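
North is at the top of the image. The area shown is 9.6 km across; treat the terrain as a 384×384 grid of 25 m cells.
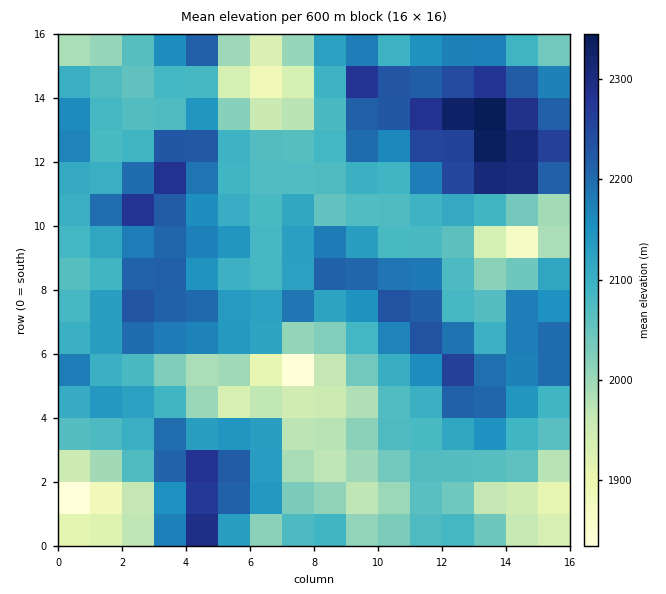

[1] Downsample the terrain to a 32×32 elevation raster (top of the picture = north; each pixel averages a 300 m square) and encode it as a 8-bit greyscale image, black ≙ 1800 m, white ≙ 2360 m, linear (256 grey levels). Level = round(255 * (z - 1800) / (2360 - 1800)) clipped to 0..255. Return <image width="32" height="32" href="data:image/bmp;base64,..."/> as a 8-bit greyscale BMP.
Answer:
<image width="32" height="32" href="data:image/bmp;base64,Qk02CAAAAAAAADYEAAAoAAAAIAAAACAAAAABAAgAAAAAAAAEAAATCwAAEwsAAAABAAAAAAAAAAAAAAEBAQACAgIAAwMDAAQEBAAFBQUABgYGAAcHBwAICAgACQkJAAoKCgALCwsADAwMAA0NDQAODg4ADw8PABAQEAAREREAEhISABMTEwAUFBQAFRUVABYWFgAXFxcAGBgYABkZGQAaGhoAGxsbABwcHAAdHR0AHh4eAB8fHwAgICAAISEhACIiIgAjIyMAJCQkACUlJQAmJiYAJycnACgoKAApKSkAKioqACsrKwAsLCwALS0tAC4uLgAvLy8AMDAwADExMQAyMjIAMzMzADQ0NAA1NTUANjY2ADc3NwA4ODgAOTk5ADo6OgA7OzsAPDw8AD09PQA+Pj4APz8/AEBAQABBQUEAQkJCAENDQwBEREQARUVFAEZGRgBHR0cASEhIAElJSQBKSkoAS0tLAExMTABNTU0ATk5OAE9PTwBQUFAAUVFRAFJSUgBTU1MAVFRUAFVVVQBWVlYAV1dXAFhYWABZWVkAWlpaAFtbWwBcXFwAXV1dAF5eXgBfX18AYGBgAGFhYQBiYmIAY2NjAGRkZABlZWUAZmZmAGdnZwBoaGgAaWlpAGpqagBra2sAbGxsAG1tbQBubm4Ab29vAHBwcABxcXEAcnJyAHNzcwB0dHQAdXV1AHZ2dgB3d3cAeHh4AHl5eQB6enoAe3t7AHx8fAB9fX0Afn5+AH9/fwCAgIAAgYGBAIKCggCDg4MAhISEAIWFhQCGhoYAh4eHAIiIiACJiYkAioqKAIuLiwCMjIwAjY2NAI6OjgCPj48AkJCQAJGRkQCSkpIAk5OTAJSUlACVlZUAlpaWAJeXlwCYmJgAmZmZAJqamgCbm5sAnJycAJ2dnQCenp4An5+fAKCgoAChoaEAoqKiAKOjowCkpKQApaWlAKampgCnp6cAqKioAKmpqQCqqqoAq6urAKysrACtra0Arq6uAK+vrwCwsLAAsbGxALKysgCzs7MAtLS0ALW1tQC2trYAt7e3ALi4uAC5ubkAurq6ALu7uwC8vLwAvb29AL6+vgC/v78AwMDAAMHBwQDCwsIAw8PDAMTExADFxcUAxsbGAMfHxwDIyMgAycnJAMrKygDLy8sAzMzMAM3NzQDOzs4Az8/PANDQ0ADR0dEA0tLSANPT0wDU1NQA1dXVANbW1gDX19cA2NjYANnZ2QDa2toA29vbANzc3ADd3d0A3t7eAN/f3wDg4OAA4eHhAOLi4gDj4+MA5OTkAOXl5QDm5uYA5+fnAOjo6ADp6ekA6urqAOvr6wDs7OwA7e3tAO7u7gDv7+8A8PDwAPHx8QDy8vIA8/PzAPT09AD19fUA9vb2APf39wD4+PgA+fn5APr6+gD7+/sA/Pz8AP39/QD+/v4A////ADw5PD9OYpDI78qaeE5NeYCIjXtfXHp/foCLhXZdSEA+LyowNjtJisny1riRdXZ9gIV6VUxWdn55fX5wT0E/PzkWDBcsNkeCveDcvraminF9fFtNTVFpfXR5b1RDQEA9LA8NGzxNYoq5zNi+vbeHWF1dTk5KUGV9cnBeTkdJRTwgNTc/UnR/ncfi5MO7q4VeTU5NTlRYcH11enNzcHBoTDxTWmFxfISy0d3Lwb6ugF9PTE1dam98fnt/f4CDgX1iVHV5fH19hra9sqGovLWBUExSTmJxfH5+f4KGkZuMf3l0e39/gYWduqSIf3uVoIZYRVBQUWR7fn6ElaKrp4h/fXeAhZChoKehhHlgRFBkaFpBR0lSVHl+fo2zubuvj4aAf5OXnpyMgnpwWEAzKzQvNjxGQk9Xen9/lcHBvry3qImJsaSOgn9+dFVDREo8LBMKGEFOUHV+goSn1Mm9vLSzrrK1p42EgH1zXFlzemhRMxESOWVvf4WgpL/qxLOhlK29vJSHh56op56XmqSMhYVpST5DbH6Fk7G70d2sj4mUur60hoKLq7/Iw764ramusqiDcGx7f4ijub/MsouAhaG+vaaCgYqtwci+urq5saORrrWjjICBn7vAxrmMf35/oL24k4CAgaTBx726u66QgH6Ssriujp+7ydXKsYN2b36XvK6Efn5/kbzAvbu4lH+DgIGTrru4vby/yMCqgXZlbnegsoh6cHqDsL69vKaEjI6Ff4CRuMXCqZejraCEfWhPRV2Dhn1yc32Uub28rqKrkIZ+f5G5vLWYg4CAgX99WR8UMEtyf5urp6q5ubSntKuNgn+RtbCSjoF/fn58cHBWLBUiPVt/nLrT4tPBqJytnIJ/gpaje3h/fX1+gYJ9enFmUjo/Xn+Ml6/N6dbAqJqOf36CgoFnd3x7fH6ElKGclaKigVtmg4SPkrHQ5c63m4p7d3x+fnp9fn9/gZGvvs3W29jTsJKphoCEnLvj28Wrjn5+f3p6fX+Nl4aLsrzA5/j19PTkzLSIf3+Blsbgy7qSgH9/fH1+hKy5o5C7z8HS9vry7OfTvKaDf3+AncXDvI95dndze32LuL26qcPs3M/q++vWzcK3pId/f36CnLawgV5OT09leIu6wMC9yfP08fP69NK/vamMgn57dWpuhopsQz9AQEZqjbq/wcrK7OX3+vrqyLy8nIN/fXZsb3dvdlMvJi05QWSZ0MjRz8HJxuDw7NG+uraGf319eHqCoKB/SywaMDxEbbDo7NKhs76+xMjFvLOmkW5kZ3d9f4m0waBZPzA7Ql2Arsm9kIyvtLi7vLWbi4R7Qj9GUm59jr3bt3xVQUFcfIWhool9gYuMkKKqkH5zYlM="/>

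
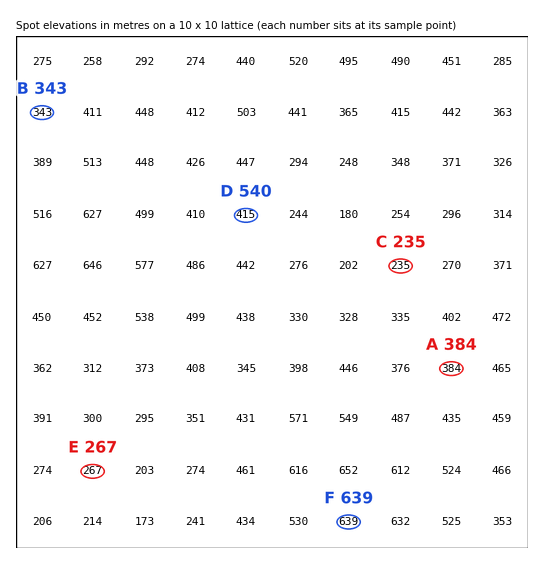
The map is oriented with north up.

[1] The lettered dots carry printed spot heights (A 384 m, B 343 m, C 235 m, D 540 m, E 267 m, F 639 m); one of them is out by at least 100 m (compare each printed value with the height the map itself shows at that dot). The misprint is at D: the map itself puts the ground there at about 415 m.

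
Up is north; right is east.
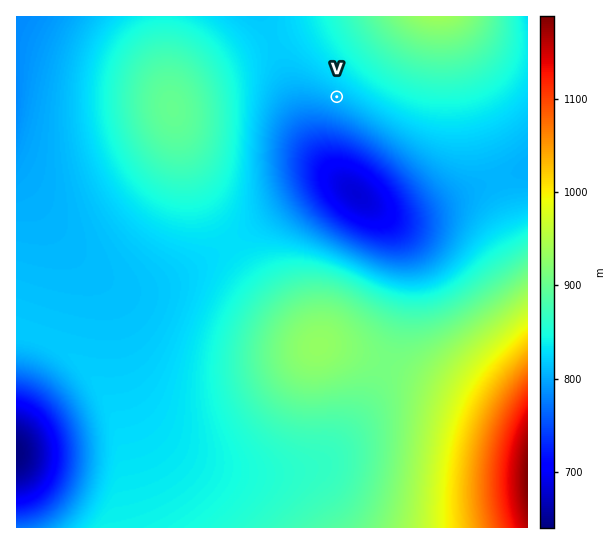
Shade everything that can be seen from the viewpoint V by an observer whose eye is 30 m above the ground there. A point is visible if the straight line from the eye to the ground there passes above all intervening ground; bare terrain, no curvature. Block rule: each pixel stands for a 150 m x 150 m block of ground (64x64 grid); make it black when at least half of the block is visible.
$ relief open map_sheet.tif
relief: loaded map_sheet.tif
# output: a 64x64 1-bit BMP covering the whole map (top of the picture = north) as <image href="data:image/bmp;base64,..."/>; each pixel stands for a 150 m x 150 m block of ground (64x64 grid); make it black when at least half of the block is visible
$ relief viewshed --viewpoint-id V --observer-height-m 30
<image width="64" height="64" href="data:image/bmp;base64,Qk0+AgAAAAAAAD4AAAAoAAAAQAAAAEAAAAABAAEAAAAAAAACAAATCwAAEwsAAAIAAAAAAAAA////AAAAAAAAAAAAAAAcAAAAAAAAAB4AAAAAAAAAH8AAAAAAAAA//gAAAAAAAD//AAAAAAAAP/8AAAAAAAA//wAAAAAAAD//AAAAAAAAP/8AAAAAAAA//wAAAAAAAD//AAgAAAAAP/8ADAAAAAA//wAMAAAAAH//AAwAAAAAf/8AHAAAAAB//wAcAAAAAH//ABwAAAAAf/8AAAAAAAB//wAAAAAAAH//AAAAAAAA//8AAAAAAAH//wAAAAAAA///AAAAAAAH//8AAAAAAH///wAAAAH/////AAAAD/////8AAAAf/////wAAAD//////AAAAf/////8AAAB//////wAAAH//////AAAAf/////8AAAA//////wAAAD//////AAAAP/////8AAAA//////wAAAD//////AAAAP/////8AAAA//////wAAAH//////AAAAf/////8AAAD//////wAAAP//////AAAB/////+AAAAH/////gAAAAf////8AAAAD/////gAAAAP////8AAAAA/////gAAAAH////+AAAAAf////wAAAAB/////AAAAAH////8AAAAAf////wAAAAB/////AAAAAH////8AAAAAf////wAAAAB/////AAAAAH////+AAAAAf////4AAAAA/////gAAAAD////+AAAAAH/z//wAA=="/>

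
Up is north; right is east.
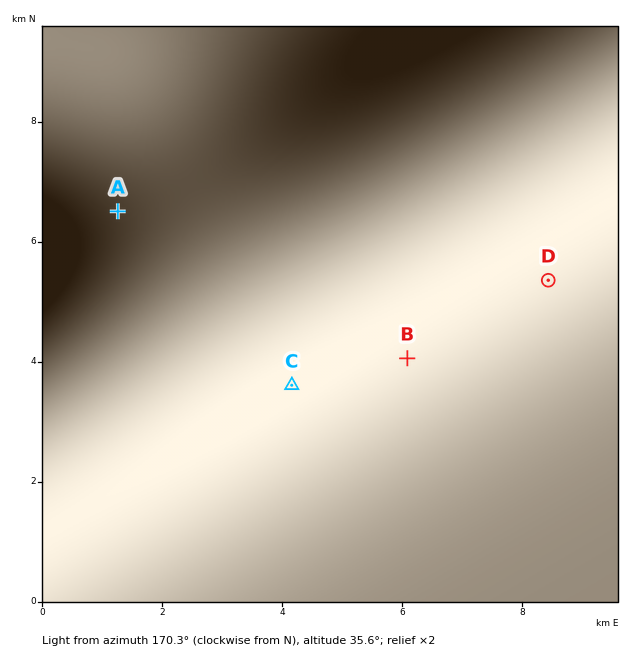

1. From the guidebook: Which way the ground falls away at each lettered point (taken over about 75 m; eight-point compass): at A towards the NW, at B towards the SE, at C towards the SE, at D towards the SE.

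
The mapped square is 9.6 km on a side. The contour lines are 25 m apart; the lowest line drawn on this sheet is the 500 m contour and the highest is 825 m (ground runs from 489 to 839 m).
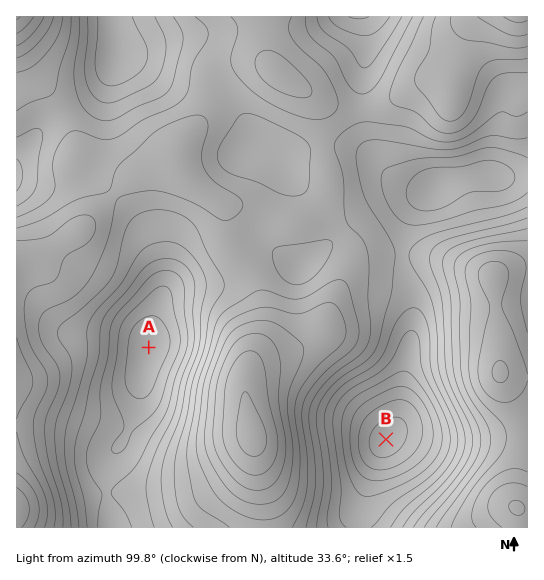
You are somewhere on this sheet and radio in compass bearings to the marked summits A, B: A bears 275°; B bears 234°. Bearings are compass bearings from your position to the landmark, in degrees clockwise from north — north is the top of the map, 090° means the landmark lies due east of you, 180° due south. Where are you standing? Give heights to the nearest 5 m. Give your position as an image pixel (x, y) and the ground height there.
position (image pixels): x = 474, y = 376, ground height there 565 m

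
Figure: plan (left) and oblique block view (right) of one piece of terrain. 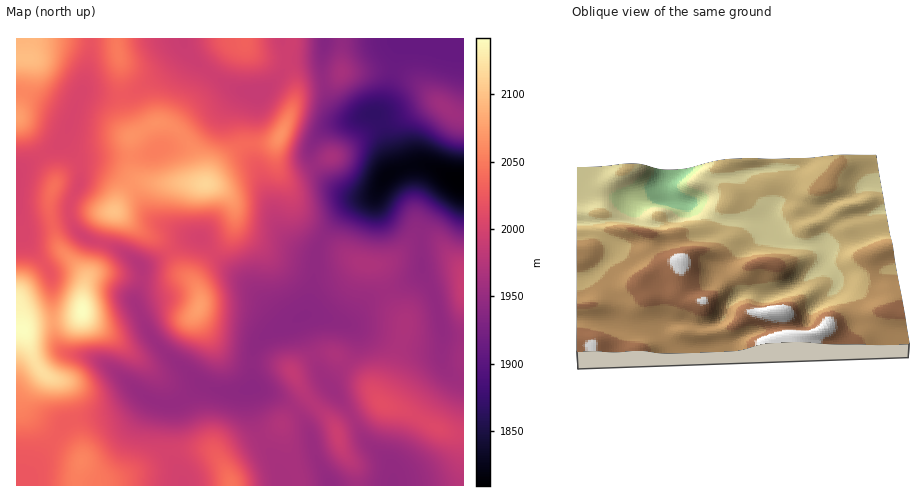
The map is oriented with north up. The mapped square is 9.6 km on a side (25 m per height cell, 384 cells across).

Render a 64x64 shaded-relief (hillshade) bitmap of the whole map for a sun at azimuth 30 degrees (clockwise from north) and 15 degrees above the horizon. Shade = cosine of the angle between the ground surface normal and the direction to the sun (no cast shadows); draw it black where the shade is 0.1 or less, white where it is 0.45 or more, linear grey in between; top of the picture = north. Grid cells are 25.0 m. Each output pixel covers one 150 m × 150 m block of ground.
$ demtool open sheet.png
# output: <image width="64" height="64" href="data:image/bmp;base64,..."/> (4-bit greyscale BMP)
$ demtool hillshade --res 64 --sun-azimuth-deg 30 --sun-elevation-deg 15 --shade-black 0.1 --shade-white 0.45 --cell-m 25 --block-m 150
<image width="64" height="64" href="data:image/bmp;base64,Qk12CAAAAAAAAHYAAAAoAAAAQAAAAEAAAAABAAQAAAAAAAAIAAATCwAAEwsAABAAAAAAAAAAAAAAABEREQAiIiIAMzMzAERERABVVVUAZmZmAHd3dwCIiIgAmZmZAKqqqgC7u7sAzMzMAN3d3QDu7u4A////AHd3ZmZnd3iIiId3d3ZVVnmrqXd3d4h2VVZ3d3dmZmZmd3dmZmd3eIiIiHd3ZlVWiruod3d4h2VEVnd3d2ZmVWZ3d2ZmZneJmYiIh3dlVVebu6h3d3iHVDRnh3d2ZmVVVnd2ZmZneJmZmZiHdmVVaKu7mHd3eHZDRoiId2ZlVVVWZmZmZ3iJqpmZmHd2ZVZ5q7qHd3d4dUNXmYdmZVRERVZmZmZ3iJqqmZmIh3d2Z4mrqYd2d4h1RGiZdlVURDNFVmZmZ3eJmqmZmIiIiIiImrqod2Znh2RFeZdlREQzM0VmVWZ3d4mZmZmZmZmZmZmruph3ZneHZEaJhkMzMzNFZndVZnd3iJmYiZmqqqmZmru6mHd3eHZUV5l1MzM0RVZ4iGZnd3d3iIiZmqqpmZmau7qYh3eIdkV5qWMjNEVWeImZZmZmVWd4iZqqmZiIiJqqqYiIiIdlVoqXUzRWZniJmZlmZUREVneJqqmId3d4iZmIiIiIdlVomYZDRWd4iJmZmWVDIiNFeJqqmHdmd3eIiId3d3dlVomYdURXiIiZmZqZVDISI1aKq6mHZmZ3d3d3d3d3ZURXmYdkRWiJmZmZqZhDIiRWibzLqHZVZ3d3dmZmd2ZURGiYdlVWiJmZmZmZhzIjaKvN3cqGVFZ3d3dlVWZ3ZURGiYdmZmiJmZmZmZh3Mjat7u7sqGQ0V4iHZlRFZ3dlVWeZh2ZneJmZmZmZh2YzWd/u7bl1MzV4iHZUM0Vnd2ZmiZl2ZmeImZmIiIh3ZjR73bqYdTIjV5mXZDIiRniHd3iamHZneIiIiIiIiHdmRYq5dDMhATWKqXUxABNXiId3iZmYd3iIiIh3d3d3d3dWipYxAAATaKuoUwAAJGeIh3eIiIiIiZmId3d3d3d3ZmeJhSAAAkaaupYxAAE1eJiHd3eIiIiZiId3d3d3iHdmeJqFIRE1ery5dCAAI0Z4mId3d3d3iIiHd2Zmd3eIdlV4mpZDNGiszKhkISNEV4mYh3d3d3d3d3dmZmZ3eIh2VIirp1RWis3bp1M0VWZnmZmHd3d3d3d2ZmZmZ3eIiHVEiby4ZWis3cuWVEVmZniqqYd3d3d3dmZmZmZ3eIiHZUSKzclmeb3duXZURVZniruph3dmZndmZmZmZnd4iIdkRKvdyXZ5vMqHZVRERFeby6mHdmZmZ2ZmZmZmd3iIh1RFze24ZnmqmHZmVUREV6vLqHdmZmZ3ZmZmZmZneIh2VFXu7KdVeJmId3dlREV5vMqXZmVmZnd2ZmZmZmd3h3ZVVu7bhURoqqqqmGVVZ4q7qXZlVWZnd3ZmZmZmZ3d3dlVm3cljNYrN3cuXVFZ5q7qXZVVVZnd3dmZmZ3d3d3dmVWe6l0NHre7tyXQzRomqqXZVVVZnd3d2Zmd4iIiId2VWeJmGRHre7cuGMRJGiZmYZURVZnd3d3ZmeImZmYh3Zmead3VWrNy5hjEBJFeIiIdlRVZ3d3d3d3eJqrupiHdmeat3ZVi8uFMhAAJWeId3dlRFZ3iHZmZ3iJq8zLqId3eKzHdlaKqEEAAANniId2ZVREVniHdmZneKvM3cuYd3eKzddlVYmFEAABRoiHZlREQzRXiIdmZmeJvN3dypd3iaze52VGiXQhIzV4h2VEMyIiNFeZh2ZmeJq83dy5h3iazv7nZVaIdUVmeJmGRDIhEREkaJl2ZWeJq7zMu6h3ibzv/tZlVnh2Z4iJqXVDMiEREjV5qHZVZ5q7uqqpmHibzv/stmVWd3d4iImYZUQzMiIzR5qoZVVomrqYiIiIiKze7cqWZmZ3h3d3iIdlVVREVVZ5qpdlVXmqmHZneIeJrN3LqIdmZ4mHZmd4d2Z3d3d3iau6h2VWiqmGVFZ3d4ibu6mHd2Z4mZdmZnd3iIiIiJmqu6mHZWirqGREVnd3d4mZiHZmZniZl2ZmZ3iImZmZmqu7qXZVaLuoVEVnd3Zmd4d2VVZmeImHZmZmd4iIiImZq7qYdlRoq5dlZ4iHZVVmZlQyJVZ3iHdmVVVmd3d3eImqqYdlRFiamHiaqpdlVVVUMhAERWd3d2ZVVVZnd3Zniauph2ZVV4mIirzLmGVVVEIQAANFZ3d3ZlVVZnZmZmeau6mIh3ZniIiazMuYZlVEMQAABEZ3d3dmVWZ3d2Zmeau6mZmZh3iIiJq7uph2VUMgAAElZ4d3d2ZmeIiHd3iau6mZmqmYiJmIiZqpiHZlQxAAI0eIiHd3Zmd4mYiImaqqmIiZmYiImZiHeIiHdmVDIRJFaZiHd3d2d4iJmZmqqqmIiImIh3iamHZmZnZmZUMiNGeJmHd3d3d3d4iJmqqpmIiIiIh3eJqpdlVVVVVUQzNWiZiHd3d3d2ZneIiZqpmIiIiHd3d4mqqGVUREREQzRXiap2Zmd3d2ZmZneImZmIiIh3d3d3iauoZVRERERERnmqqVVVZnd2ZlVWZ3iIiIiIh2ZmZmd4q6hlVVVVVVVniaqZREVmd3ZlVFZneIiIiId2VVVVZnirqGZmd3ZmZniZmYhEVWd3dmVEVniIiIiIdlVERFZneJqodniYiHd3eIiIh2ZneId2ZUVniIiIiIdlRERFZnd3mph3iZmYd3d4iHd3d3iIh3dlVWiZmYiIdlREVVZ4iHeJmHeJmYh3d3d3d3d3iIiId2ZWeJmYiHd2VEVmZ4iId4mYd4iYiHd3d3d3d3d4iIiHdlZ5mYiHd3ZVVmZ3iYh3iZh3eIiHd3d3d3d3"/>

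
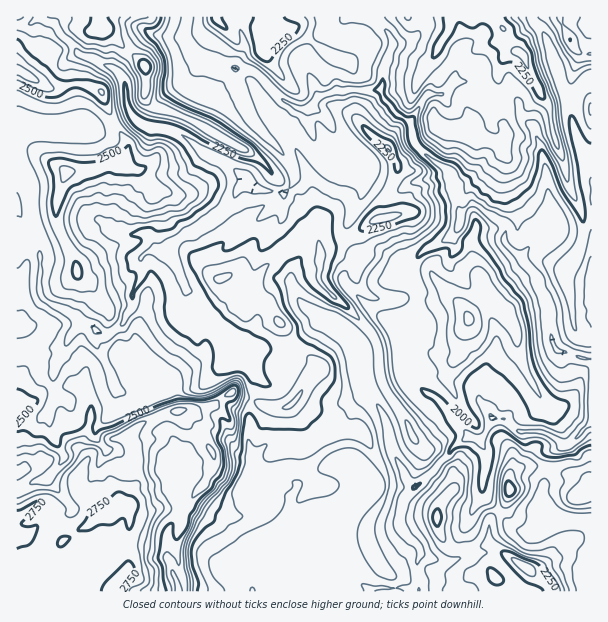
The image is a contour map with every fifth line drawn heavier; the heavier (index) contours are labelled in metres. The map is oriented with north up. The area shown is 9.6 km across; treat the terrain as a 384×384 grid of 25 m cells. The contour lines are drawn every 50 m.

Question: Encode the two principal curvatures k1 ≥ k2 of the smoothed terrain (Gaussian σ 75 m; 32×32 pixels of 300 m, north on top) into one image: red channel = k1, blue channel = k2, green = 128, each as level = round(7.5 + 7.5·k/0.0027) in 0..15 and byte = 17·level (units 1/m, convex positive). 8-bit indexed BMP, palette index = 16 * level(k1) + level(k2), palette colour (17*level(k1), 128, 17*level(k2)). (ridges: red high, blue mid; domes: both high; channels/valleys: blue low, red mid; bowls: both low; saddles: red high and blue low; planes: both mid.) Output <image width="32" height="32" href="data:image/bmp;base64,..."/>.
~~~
<image width="32" height="32" href="data:image/bmp;base64,Qk02CAAAAAAAADYEAAAoAAAAIAAAACAAAAABAAgAAAAAAAAEAAATCwAAEwsAAAABAAAAAAAAAIAAABGAAAAigAAAM4AAAESAAABVgAAAZoAAAHeAAACIgAAAmYAAAKqAAAC7gAAAzIAAAN2AAADugAAA/4AAAACAEQARgBEAIoARADOAEQBEgBEAVYARAGaAEQB3gBEAiIARAJmAEQCqgBEAu4ARAMyAEQDdgBEA7oARAP+AEQAAgCIAEYAiACKAIgAzgCIARIAiAFWAIgBmgCIAd4AiAIiAIgCZgCIAqoAiALuAIgDMgCIA3YAiAO6AIgD/gCIAAIAzABGAMwAigDMAM4AzAESAMwBVgDMAZoAzAHeAMwCIgDMAmYAzAKqAMwC7gDMAzIAzAN2AMwDugDMA/4AzAACARAARgEQAIoBEADOARABEgEQAVYBEAGaARAB3gEQAiIBEAJmARACqgEQAu4BEAMyARADdgEQA7oBEAP+ARAAAgFUAEYBVACKAVQAzgFUARIBVAFWAVQBmgFUAd4BVAIiAVQCZgFUAqoBVALuAVQDMgFUA3YBVAO6AVQD/gFUAAIBmABGAZgAigGYAM4BmAESAZgBVgGYAZoBmAHeAZgCIgGYAmYBmAKqAZgC7gGYAzIBmAN2AZgDugGYA/4BmAACAdwARgHcAIoB3ADOAdwBEgHcAVYB3AGaAdwB3gHcAiIB3AJmAdwCqgHcAu4B3AMyAdwDdgHcA7oB3AP+AdwAAgIgAEYCIACKAiAAzgIgARICIAFWAiABmgIgAd4CIAIiAiACZgIgAqoCIALuAiADMgIgA3YCIAO6AiAD/gIgAAICZABGAmQAigJkAM4CZAESAmQBVgJkAZoCZAHeAmQCIgJkAmYCZAKqAmQC7gJkAzICZAN2AmQDugJkA/4CZAACAqgARgKoAIoCqADOAqgBEgKoAVYCqAGaAqgB3gKoAiICqAJmAqgCqgKoAu4CqAMyAqgDdgKoA7oCqAP+AqgAAgLsAEYC7ACKAuwAzgLsARIC7AFWAuwBmgLsAd4C7AIiAuwCZgLsAqoC7ALuAuwDMgLsA3YC7AO6AuwD/gLsAAIDMABGAzAAigMwAM4DMAESAzABVgMwAZoDMAHeAzACIgMwAmYDMAKqAzAC7gMwAzIDMAN2AzADugMwA/4DMAACA3QARgN0AIoDdADOA3QBEgN0AVYDdAGaA3QB3gN0AiIDdAJmA3QCqgN0Au4DdAMyA3QDdgN0A7oDdAP+A3QAAgO4AEYDuACKA7gAzgO4ARIDuAFWA7gBmgO4Ad4DuAIiA7gCZgO4AqoDuALuA7gDMgO4A3YDuAO6A7gD/gO4AAID/ABGA/wAigP8AM4D/AESA/wBVgP8AZoD/AHeA/wCIgP8AmYD/AKqA/wC7gP8AzID/AN2A/wDugP8A/4D/AIeHh4eGt7Wmk+eUhoeHh4eHiIeFlKVzmJeWp4Wk56WFh4eHh4eGyJaSxWN2h4iIh4eHhZe4mJOVlZal5fm1hXaHh4eHd4e2hrOkZIZ2hod3d4eHp5eGcsa1psbFY6WmhoeHl6eHhreWg+eDh4eGhod3h4a4hnGV+HOE53N1dZWVxqeVdKe4qLe09oOVl5eXh3eHhqe3gLf5dZHUtISFo5SCtqKnhqeolnS154Nzd4eHmJiHdteRg8fpgYL7pIPH2baCo9iFl7aFdIbXyZKGhnaWh4d215GhkvmTkvelpLa4p9mQ17WEx4V1dsfYg4WYl5d1daa0ktmxxaWC57ezpMeFlZPGoefYloWG5qKShYaGl6em6IG32LeSgcXFkaCAoYV0l4Wjctb2xrinxpKFl5aGl5angfeWhZLogJG1t7mSuKWFhrd1goLF9/X2s8XH2IaGhoS01nSD14SVl4fIyKOGlqW4lnWHdqWSYMT1c3Wmt6eFg/dzhZe2dIeGx6aFxIeGhKemlYeXqKiWg5KGmIXIyYSE5nOHl8d1dobmdIWkhpaDuJS5qKeHh5aGdnWGtqeWhJXWhIeGt6eDt8ZikrWYmKeTcaG2l3Z2h4WFlsjFdISD95N1dna4uIPXp4C42JemkoO316G2dnaFhqmV54SCgvajdIeFdre3pOmWcMemp4Gnl8angciGdYSnl5encZX4oqS3p4Snt5XHp5WB15Sng6jJqIaEt4aDyLmXp4SDyKOTlXR1lceFqLh2gpXIhJdzlsiXhnSVdKenhqeWx5S3t4W4hXWjt5THl4ODtri1l4PnhYaVpoSElJeXhZaGt6eXpaWFhpORguZ0k5V2dcWWlOZldYWlhZaEcpWnhoWXl6eD+Oi3ybdw+KGThoZkxZWV92R2dpe5t7imgpanhZeYmJWEpsfIp5KQlaeGdJTkhXXnloaHlre3p8indILEk6d3hnW2k6SFgZaYp6dw95N1punX57jHt5aFhpJxxdeSp3aHdpT455BzlZjJqHD3g5a2lXV1ptfFyIRws/n1gbeGh4aD98WApaa4priVoPaDh4Z2dnXVtXCAkPf3lYCmqJaWlPfHsbLp17iGuJL1oqR2hYV2hPWAxfb3toODlbeUg6XYt3OgstiFp4amgvWBxnO2toX4tLD2g3N0l4THkNWSoqKjgNiwkaaGloWl+IG19uil19iggvdzdoeXlJHlt5SmtseAmOemhIandPekooOnlZSBgIH1+6OFhYRyx8VkhpiYt4CXt7eFhoam+HCT16aXpKO41sWTc4WGlbTIx4Wlh4eoo4OF6HSFl9bHcPi1g4ODp7i3ksSUhLXYhJeXx5V2hpWSuJSmtqe2tYKi5nU="/>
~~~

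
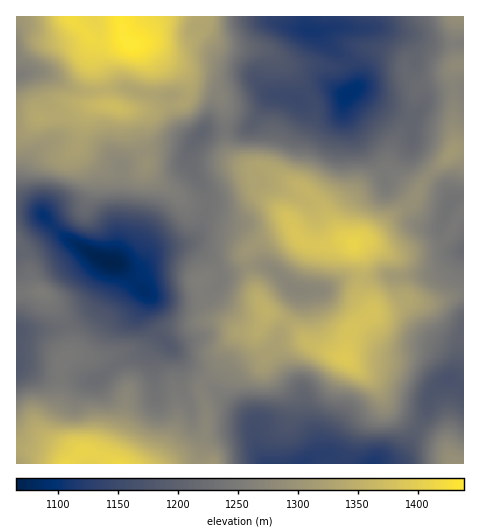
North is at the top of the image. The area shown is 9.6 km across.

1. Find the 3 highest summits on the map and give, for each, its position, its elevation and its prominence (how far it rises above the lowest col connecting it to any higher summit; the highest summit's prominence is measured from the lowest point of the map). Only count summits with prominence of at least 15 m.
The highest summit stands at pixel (130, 43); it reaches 1439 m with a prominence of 374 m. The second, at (354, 244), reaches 1409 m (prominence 148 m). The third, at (346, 358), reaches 1393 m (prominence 41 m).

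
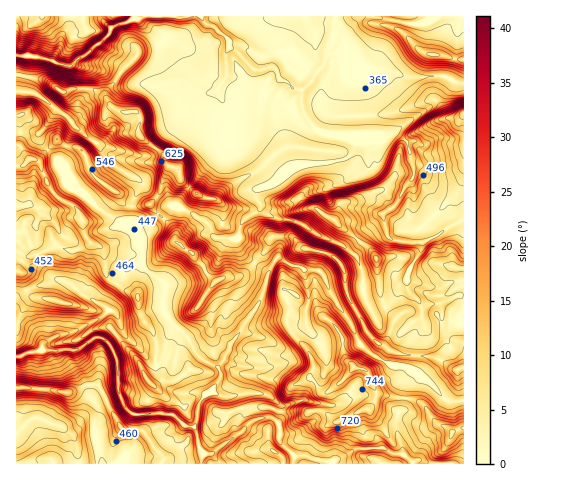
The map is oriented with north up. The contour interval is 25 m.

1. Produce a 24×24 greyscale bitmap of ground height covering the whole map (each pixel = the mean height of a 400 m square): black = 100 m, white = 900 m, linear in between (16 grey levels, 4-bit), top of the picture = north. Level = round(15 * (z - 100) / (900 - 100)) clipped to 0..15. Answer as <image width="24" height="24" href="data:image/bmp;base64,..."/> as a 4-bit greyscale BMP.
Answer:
<image width="24" height="24" href="data:image/bmp;base64,Qk2WAQAAAAAAAHYAAAAoAAAAGAAAABgAAAABAAQAAAAAACABAAATCwAAEwsAABAAAAAAAAAAAAAAABEREQAiIiIAMzMzAERERABVVVUAZmZmAHd3dwCIiIgAmZmZAKqqqgC7u7sAzMzMAN3d3QDu7u4A////AFZVZmd2Z4iIiKqqvEVFZ3dmd3iJqrqrzURWZ2Zmd3iLzMy7zGZ3dWd2ZneazMy7u2ZndHh3Z3irzMy6vCM0ZHd3Z4iavMu7vDIjRWd3d3ibu6u7u0MzRXd3h3iqu7qqu1VlRXd5mHi6qqqqq2VVV3d4qYi6m6qqq3Zmd3d5mZiZq6uqu3d4h3iqh4mbuqqZqnd4d3eYd3mYm6iJmWaId3h3h2aKupiJmWd3eHiJl1V4iIiImYh3h3ioZVVWZlaHiZh4ZomWVVVVVVV3ind2aJdVVVVVVVVnioZViaZVVVVVVVVnm1V3iHVVVVVVVVVneFZ2d1VVVVVVVVVWZjIjV3VVVVVVVVVXiERFRnVVVFVVVVVoh3dmVEVVRVVVVWd3dw=="/>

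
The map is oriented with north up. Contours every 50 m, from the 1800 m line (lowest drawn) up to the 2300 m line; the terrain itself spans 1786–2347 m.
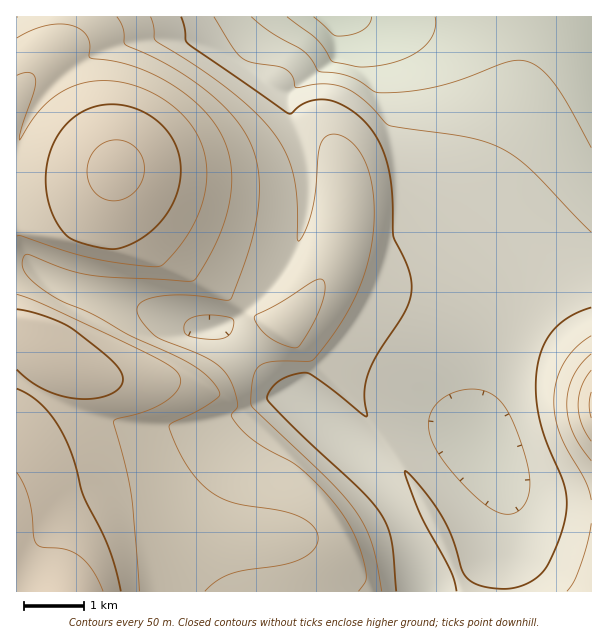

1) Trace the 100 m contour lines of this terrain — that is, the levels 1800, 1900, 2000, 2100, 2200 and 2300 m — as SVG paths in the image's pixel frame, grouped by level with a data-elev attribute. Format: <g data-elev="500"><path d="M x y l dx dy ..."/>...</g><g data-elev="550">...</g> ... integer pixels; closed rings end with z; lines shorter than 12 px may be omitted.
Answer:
<g data-elev="1800"><path d="M372 17l-3 7-7 6-11 5-12 1-6-1-19-18"/></g><g data-elev="1900"><path d="M591 148l-21-39-13-22-14-16-13-9-11-2-10 2-50 18-30 8-27 4-25 0-27-15-12-4-20-2-7-12-7-8-32-18-21-16"/></g><g data-elev="2000"><path d="M396 591l-5-51-4-13-7-14-17-21-69-64-25-26-2-4 5-10 9-8 12-5 13-2 5 1 16 12 36 29 3 2 1-1-3-23 4-19 10-21 27-41 5-12 2-10-1-11-3-10-15-33-2-50-2-16-5-17-7-15-11-15-13-12-15-8-11-3-12 0-13 5-11 9-6-2-97-68-2-3-1-12-4-12"/><path d="M591 307l-21 9-15 12-11 16-6 19-2 26 3 28 7 24 17 41 4 21-2 18-7 21-10 23-9 11-15 9-17 4-22-2-15-7-8-9-9-32-11-23-20-28-12-14-5-3 13 39 33 62 6 19"/></g><g data-elev="2100"><path d="M358 591l8-12-3-19-11-30-17-26-17-19-18-17-10-7-32-17-20-18-7-10 6-9-2-15-6-14-8-10-19-12-44-18-12-11-8-12-1-6 3-6 7-4 11-2 27-2 40 5 6-1 15-39 8-29 5-27 0-25-3-18-5-17-8-15-12-15-20-19-26-20-27-16-32-14-2-3-1-15-6-10"/><path d="M591 354l-10 10-8 13-5 13-1 14 1 15 5 13 7 14 11 15"/><path d="M289 347l7 1 3-1 15-26 10-27 1-9-2-5-3-1-6 2-32 21-28 15 3 7 9 11 10 7z"/></g><g data-elev="2200"><path d="M139 591l-8-97-6-29-12-43 4-3 32-9 17-9 12-12 3-6-1-6-7-9-21-12-105-50-30-12"/><path d="M591 392l-2 13 2 13"/><path d="M17 236l4 0 45 15 30 8 45 7 20 0 19-20 15-24 9-25 3-24-2-15-4-15-7-14-11-13-13-12-15-10-17-7-18-5-15-1-15 1-15 3-13 7-12 8-11 11-19 29 1-11 12-36 3-12-2-6-4-2-6 0-7 2"/></g><g data-elev="2300"><path d="M103 591l-11-22-14-14-12-5-24-3-6-3-2-8-2-23-3-15-5-13-7-13"/><path d="M106 200l11 1 11-4 9-8 6-10 1-12-2-11-7-9-10-6-11-1-10 3-9 7-6 11-2 12 3 12 6 9z"/></g>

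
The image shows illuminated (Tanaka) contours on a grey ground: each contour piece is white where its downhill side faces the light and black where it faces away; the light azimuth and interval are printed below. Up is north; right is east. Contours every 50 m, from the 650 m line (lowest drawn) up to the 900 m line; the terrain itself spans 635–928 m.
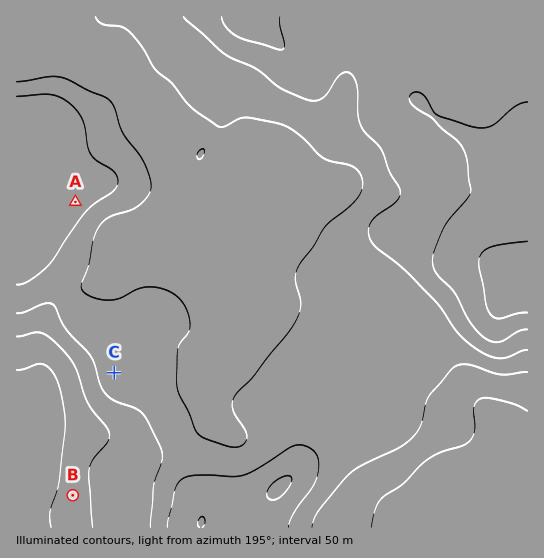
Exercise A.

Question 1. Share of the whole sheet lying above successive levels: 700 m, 90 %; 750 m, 60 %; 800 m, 29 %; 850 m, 7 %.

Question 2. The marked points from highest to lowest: A C B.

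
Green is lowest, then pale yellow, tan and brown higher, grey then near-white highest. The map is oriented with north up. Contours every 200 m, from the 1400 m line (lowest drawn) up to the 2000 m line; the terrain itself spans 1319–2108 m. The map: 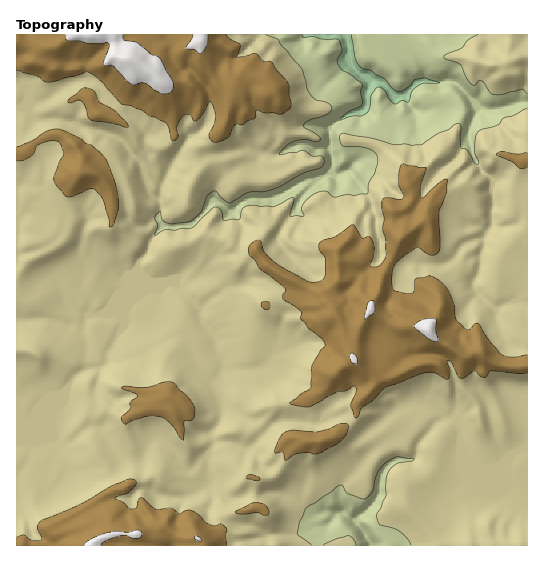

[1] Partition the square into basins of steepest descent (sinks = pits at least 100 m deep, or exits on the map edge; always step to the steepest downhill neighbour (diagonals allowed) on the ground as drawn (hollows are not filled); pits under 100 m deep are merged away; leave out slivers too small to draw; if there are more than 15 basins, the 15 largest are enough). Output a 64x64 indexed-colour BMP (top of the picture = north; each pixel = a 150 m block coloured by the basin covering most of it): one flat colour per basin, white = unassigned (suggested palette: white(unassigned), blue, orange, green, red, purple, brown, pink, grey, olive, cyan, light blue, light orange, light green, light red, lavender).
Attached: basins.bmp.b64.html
<image width="64" height="64" href="data:image/bmp;base64,Qk12CAAAAAAAAHYAAAAoAAAAQAAAAEAAAAABAAQAAAAAAAAIAAATCwAAEwsAABAAAAAAAAAA////ALR3HwAOf/8ALKAsACgn1gC9Z5QAS1aMAMJ34wB/f38AIr28AM++FwDox64AeLv/AIrfmACWmP8A1bDFABERERERERERERERESIiIiIiIiIiIiIiIiIiIiIiIiIiEREREREREREREREREiIiIiIiIiIiIiIiIiIiIiIiIiIRERERERERERERERERIiIiIiIiIiIiIiIiIiIiIiIiIhEREREREREREREREREiIiIiIiIiIiIiIiIiIiIiIiIiERERERERERERERERERESIiIiIiIiIiIiIiIiIiIiIiIREREREREREREREREREREiIiIiIiIiIiIiIiIiIiIiIhERERERERERERERERERESIiIiIiIiIiIiIiIiIiIiIiERERERERERERERERERERIiIiIiIiIiIiIiIiIiIiIiIRERERERERERERERERERESIiIiIiIiIiIiIiIiIiIiIhERERERERERERERERERERESIiIiIiIiIiIiIiIiIiIiERERERERERERERERERERERIiIiIiIiIiIiIiIiIiIiIRERERERERERERERERERERESIiIiIiIiIiIiIiIiIiIhEREREREREREREREREREREREiIiIiIiIiIiIiIiIiIiERERERERERERERERERERERERERIiIiIiIiIiIiIiIiIRERERERERERERERERERERERERERIiIiIiIiIiIiIiIhERERERERERERERERERERERERERESIiIiIiIiIiIiIiERERERERERERERERERERERERERERIiIiIiIiIiIiIiIRERERERERERERERERERERERERERESIiIiIiIiIiIiIhERERERERERERERERERERERERERERIiIiIiIiIiIiIiERERERERERERERERERERERERERERESIiIiIiIiIiIiIREREREREREREREREREREREREREREREiIiIiIiIiIiIhEREREREREREREREREREREREREREREiIiIiIiIiIiIiEREREREREREREREREREREREREREREiIiIiIiIiIiIREREREREREREREREREREREREREREREiIiIiIiIiIiERERERERERERERERERERERERERERERESIiIiIiIiERERERERERERERERERERERERERERERERERIiIiIiIhERERERERERERERERERERERERERERERERERESIiIiIhERERERERERERERERERERERERERERERERERERIiIhERERERERERERERERERERERERERERERERERERERESIRERERERERERERERERERERERERERERERERERERERERERERERERERERERERERERERERERERERERERERERERERERERERERERERERERERERERERERERERERERERERERERERERERERERERERERERERERERERERERERERERERERERERERERERERERERERERERERERERERERERERERERERERERERERERERERERERERERERERERERERERERERERERERERERERERERERERERERERERERERERERERERERERERERERERERERERERERERERERERERERERERERERERERERERERERERERERERERERERERERERERERERERERERERERERERERERERERERERERERERERERERERERERERERERERERERERERERERERERERERERERERERERERERERERERERERERERERERERERERERERERERERERERERERERERERERERERERERERERERERERERERERERERERERERERERERERERERERERERERERERERERERERERERERERERERERERERERERERERERERERERERERERERERERERERERERERERERERERERERERERERERERERERERERERERERERERERERERERERERERERERERERERERERERERERERERERERERERERERERERERERERERERERERERERERERERERERERERERERERERERERERERERERERERERERERERERERERERERERERERERERERERERERERERERERERERERERERERERERERERERERERERERERERERERERERERERERERERERERERERERERERERERERERERERERERERERERERERERERERERERERERERERERERERERERERERERERERERERERERERERERERERERERERERERERERERERERERERERERERERERERERERERERERERERERERERERERERERERERERERERERERERERERERERERERERERERERERERERERERERERERERERERERERERERERERERERERERERERERERERERERERERERERERERERERERERERERERERERERERERERERERERERERERERERERERERERERERERERERERERERERERERERERERERERERERERERERERERERERERERERERERERERERERERERERERERERERERERERERERERERERERERERERERERERERERERERERERERERERERERERERERERERERERERERERERERERERERERERERERERERERERERERERERERERERERERERERERERERERERERERERERERERERERERERERERERERERERERERERERERERERERERERERERERERERERERERERERERERERERERERERERERERERERERERERERERERER"/>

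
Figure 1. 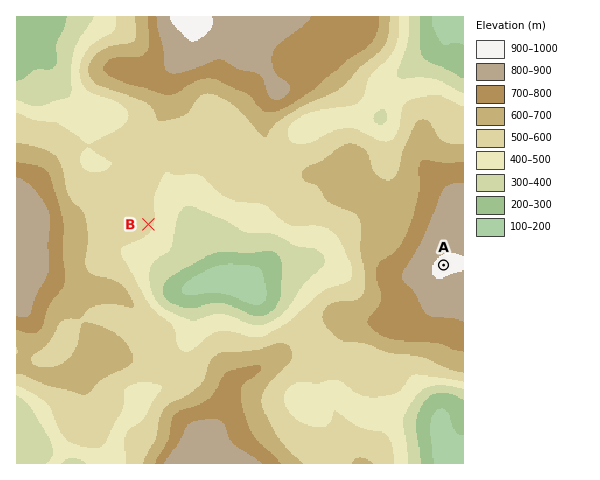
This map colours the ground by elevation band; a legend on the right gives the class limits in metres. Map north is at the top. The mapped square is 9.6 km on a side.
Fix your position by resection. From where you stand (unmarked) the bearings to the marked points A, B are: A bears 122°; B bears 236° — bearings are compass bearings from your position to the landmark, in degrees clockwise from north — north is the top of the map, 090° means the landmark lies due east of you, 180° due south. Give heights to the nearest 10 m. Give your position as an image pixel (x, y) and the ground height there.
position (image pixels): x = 259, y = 150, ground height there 580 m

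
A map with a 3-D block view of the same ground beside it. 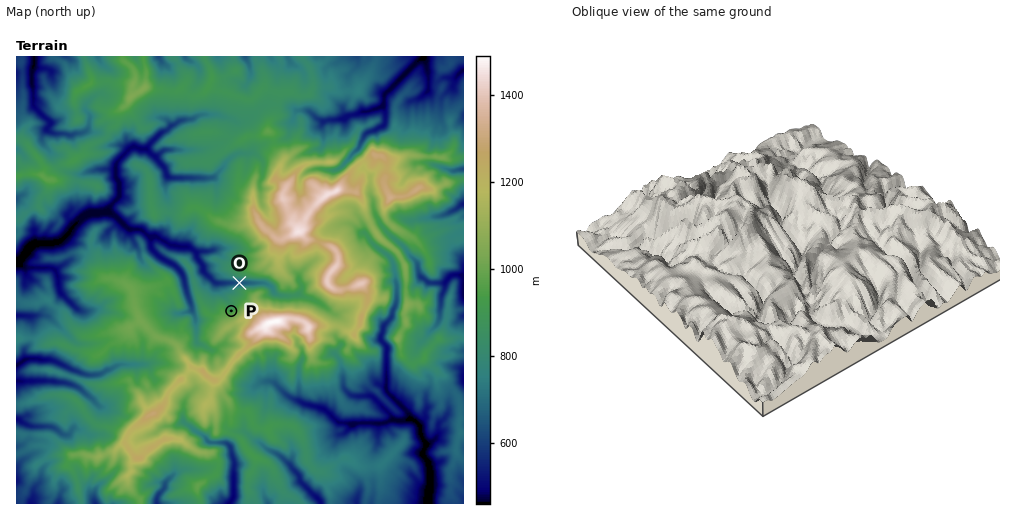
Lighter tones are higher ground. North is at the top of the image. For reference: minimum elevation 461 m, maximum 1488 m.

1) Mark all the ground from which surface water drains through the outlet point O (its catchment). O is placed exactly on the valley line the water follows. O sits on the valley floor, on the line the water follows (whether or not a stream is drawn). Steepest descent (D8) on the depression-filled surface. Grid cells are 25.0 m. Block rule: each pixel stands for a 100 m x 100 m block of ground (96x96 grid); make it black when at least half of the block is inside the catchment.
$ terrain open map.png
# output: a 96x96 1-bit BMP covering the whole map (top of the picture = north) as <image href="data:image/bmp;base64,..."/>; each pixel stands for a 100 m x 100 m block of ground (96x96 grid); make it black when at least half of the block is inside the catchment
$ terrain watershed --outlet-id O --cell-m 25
<image width="96" height="96" href="data:image/bmp;base64,Qk2+BAAAAAAAAD4AAAAoAAAAYAAAAGAAAAABAAEAAAAAAIAEAAATCwAAEwsAAAIAAAAAAAAA////AAAAAAAAAAAAAAAAAAAAAAAAAAAAAAAAAAAAAAAAAAAAAAAAAAAAAAAAAAAAAAAAAAAAAAAAAAAAAAAAAAAAAAAAAAAAAAAAAAAAAAAAAAAAAAAAAAAAAAAAAAAAAAAAAAAAAAAAAAAAAAAAAAAAAAAAAAAAAAAAAAAAAAAAAAAAAAAAAAAAAAAAAAAAAAAAAAAAAAAAAAAAAAAAAAAAAAAAAAAAAAAAAAAAAAAAAAAAAAAAAAAAAAAAAAAAAAAAAAAAAAAAAAAAAAAAAAAAAAAAAAAAAAAAAAAAAAAAAAAAAAAAAAAAAAAAAAAAAAAAAAAAAAAAAAAAAAAAAAAAAAAAAAAAAAAAAAAAAAAAAAAAAAAAAAAAAAAAAAAAAAAAAAAAAAAAAAAAAAAAAAAAAAAAAAAAAAAAAAAAAAAAAAAAAAAAAAAAAAAAAAAAAAAAAAAAAAAAAAAAAAAAAAAAAAAAAAAAAAAAAAAAAAAAAAAAAAAAAAAAAAAAAAAAAAAAAAAAAAAAAAAAAAAAAAAAAAAAAAAAAAAAAAAAAAAAAAAAAAAAAAAAAAAAAAAAAAAAAAAAAAAAAAAAAAAAAAAAAAAAAAAAAAAAAAOAAAAAAAAAAAAAA//AAAAAAAAAAAADj//AAAAAAAAAAAAH///AAAAAAAAAAAAP///gAAAAAAAAAAAP///gAAAAAAAAAAAf///gAAAAAAAAAAA////gAAAAAAAAAAD////gAAAAAAAAAAD//+DgAAAAAAAAAAD//+AAAAAAAAAAAAD//+AAAAAAAAAAAAD//+AAAAAAAAAAAAA///AAAAAAAAAAAAAH//gAAAAAAAAAAAAD//gAAAAAAAAAAAAB//gAAAAAAAAAAAAB//AAAAAAAAAAAAAB/+AAAAAAAAAAAAAAfwAAAAAAAAAAAAAAGAAAAAAAAAAAAAAAAAAAAAAAAAAAAAAAAAAAAAAAAAAAAAAAAAAAAAAAAAAAAAAAAAAAAAAAAAAAAAAAAAAAAAAAAAAAAAAAAAAAAAAAAAAAAAAAAAAAAAAAAAAAAAAAAAAAAAAAAAAAAAAAAAAAAAAAAAAAAAAAAAAAAAAAAAAAAAAAAAAAAAAAAAAAAAAAAAAAAAAAAAAAAAAAAAAAAAAAAAAAAAAAAAAAAAAAAAAAAAAAAAAAAAAAAAAAAAAAAAAAAAAAAAAAAAAAAAAAAAAAAAAAAAAAAAAAAAAAAAAAAAAAAAAAAAAAAAAAAAAAAAAAAAAAAAAAAAAAAAAAAAAAAAAAAAAAAAAAAAAAAAAAAAAAAAAAAAAAAAAAAAAAAAAAAAAAAAAAAAAAAAAAAAAAAAAAAAAAAAAAAAAAAAAAAAAAAAAAAAAAAAAAAAAAAAAAAAAAAAAAAAAAAAAAAAAAAAAAAAAAAAAAAAAAAAAAAAAAAAAAAAAAAAAAAAAAAAAAAAAAAAAAAAAAAAAAAAAAAAAAAAAAAAAAAAAAAAAAAAAAAAAAAAAAAAAAAAAAAAAAAAAAAAAAAAAAAAAAAAAAAAAAAAAAAAAAAAA="/>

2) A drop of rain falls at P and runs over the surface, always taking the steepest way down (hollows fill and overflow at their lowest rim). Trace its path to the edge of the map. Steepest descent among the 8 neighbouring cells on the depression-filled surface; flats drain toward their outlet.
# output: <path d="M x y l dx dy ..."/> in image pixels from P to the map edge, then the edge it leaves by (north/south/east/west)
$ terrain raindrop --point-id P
<path d="M231 311l0-7-13-14 0-6-3-1-12-12 0-4-7-11 0-3-3-4-5-2-16-1-17-10-5 0-3-1-7-6-10 0-15-14-7-3-5 0-1 1-12 0-7 3-12 12-2 5-10 9-5 0-1 1-18 0-2 1-6 6-1 4-9 9"/>
exit: west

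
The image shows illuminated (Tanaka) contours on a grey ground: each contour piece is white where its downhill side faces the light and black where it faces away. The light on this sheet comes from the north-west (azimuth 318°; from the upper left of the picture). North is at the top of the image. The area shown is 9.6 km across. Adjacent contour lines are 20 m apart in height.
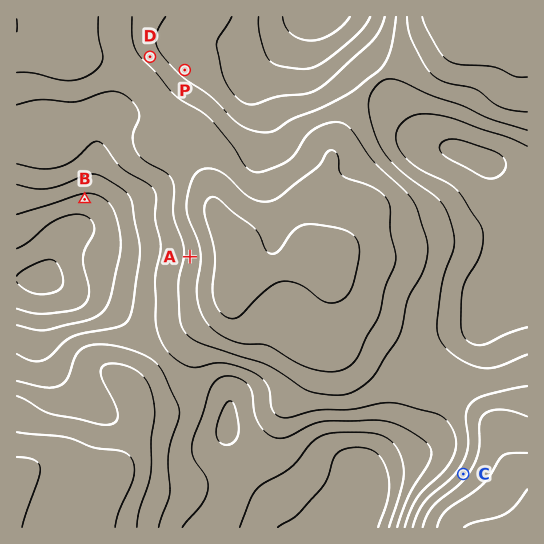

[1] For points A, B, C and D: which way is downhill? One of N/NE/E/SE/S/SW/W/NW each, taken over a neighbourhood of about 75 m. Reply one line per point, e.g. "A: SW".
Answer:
A: W
B: S
C: NW
D: NE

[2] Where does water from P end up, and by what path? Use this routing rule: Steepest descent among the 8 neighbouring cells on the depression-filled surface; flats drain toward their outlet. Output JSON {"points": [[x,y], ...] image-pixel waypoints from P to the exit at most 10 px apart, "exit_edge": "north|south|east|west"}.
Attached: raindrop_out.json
{"points": [[185, 70], [195, 59], [206, 49], [217, 46], [227, 46], [238, 46], [249, 46], [259, 46], [270, 42], [281, 31], [291, 21], [299, 17]], "exit_edge": "north"}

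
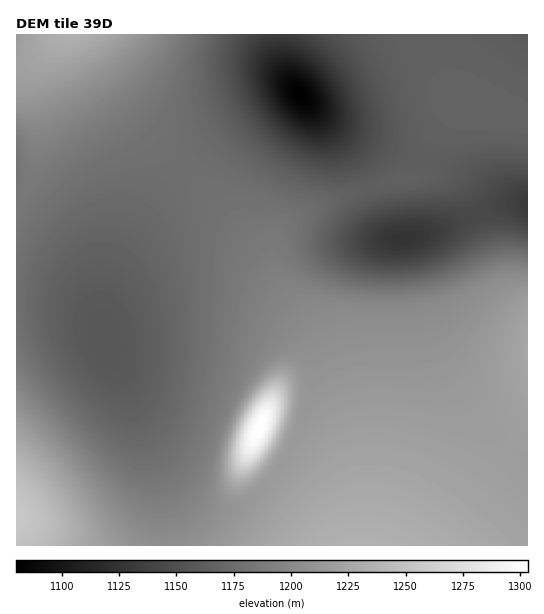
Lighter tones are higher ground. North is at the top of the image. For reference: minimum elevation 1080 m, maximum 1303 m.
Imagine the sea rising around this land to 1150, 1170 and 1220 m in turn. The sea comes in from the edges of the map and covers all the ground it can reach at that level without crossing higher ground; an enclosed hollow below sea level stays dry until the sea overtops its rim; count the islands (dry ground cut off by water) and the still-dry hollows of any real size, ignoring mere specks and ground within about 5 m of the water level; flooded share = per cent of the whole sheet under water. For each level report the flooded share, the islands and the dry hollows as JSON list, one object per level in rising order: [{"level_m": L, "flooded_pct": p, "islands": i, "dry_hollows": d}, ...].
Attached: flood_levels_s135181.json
[{"level_m": 1150, "flooded_pct": 10, "islands": 0, "dry_hollows": 0}, {"level_m": 1170, "flooded_pct": 24, "islands": 0, "dry_hollows": 1}, {"level_m": 1220, "flooded_pct": 86, "islands": 1, "dry_hollows": 0}]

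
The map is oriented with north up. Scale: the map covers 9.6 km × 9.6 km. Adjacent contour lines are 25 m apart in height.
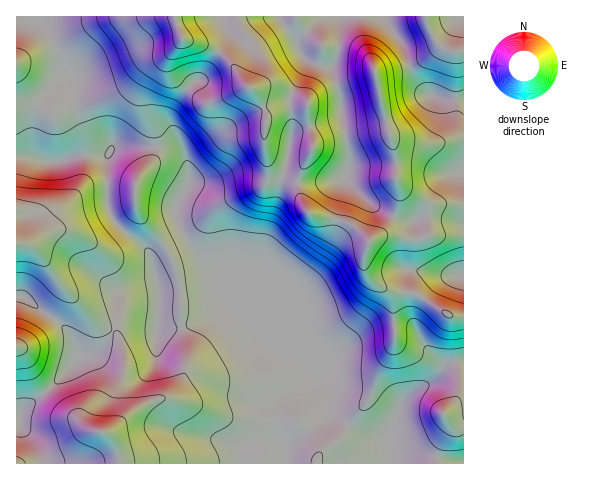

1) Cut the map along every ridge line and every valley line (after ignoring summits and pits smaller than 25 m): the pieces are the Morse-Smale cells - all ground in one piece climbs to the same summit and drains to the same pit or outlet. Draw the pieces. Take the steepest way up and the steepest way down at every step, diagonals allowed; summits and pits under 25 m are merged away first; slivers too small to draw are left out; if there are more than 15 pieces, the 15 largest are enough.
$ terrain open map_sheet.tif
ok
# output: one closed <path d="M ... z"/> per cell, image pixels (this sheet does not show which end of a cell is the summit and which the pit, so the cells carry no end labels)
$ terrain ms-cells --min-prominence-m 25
<path d="M249 294l-18 6-21 16-28 12-24 1-3-7-21-4-12 1-23 32-8 5-13 1-10 13-19 19-33 27 0 47 228 1 1-12 3-7 16-5 14 2-4-11 0-24 2-8 5-5 20-9 27-22-30-38-42-29z"/><path d="M279 16l-56 0 5 15-2 10-22 35-18 14-16 27 2 13 12 22 6 24-1 7-13 24 2 16 14 23 32 34 31 16 8-24 3-35 22-78 4-30-2-32 15-30 0-7-4-6-6-15z"/><path d="M108 155l-24 0-25 7-13 0-13-5-17 1 0 137 10 3 34 25 11 12 6 12 1 10 13-1 8-5 23-32 12-1 23 5 1-8 2-23-9-34-8-13-16-11-13-13-6-13z"/><path d="M412 292l-2 1 0 22 7 17-7-4-15 0-30 5-32 23-11 12-21 17-20 9-5 5-2 8 0 24 7 13-9-4-8 0-16 5-3 7 0 12 219-1-1-1-14-2-19-5-35-5-6-8-1-8 8-14 6-17 11-11 20-11 13-16 18-4 0-43-13-2z"/><path d="M346 177l-33 6-27-4-5 3-6 27-9 28-3 35-7 20 0 5 3 3 39 25 29 37 6-6 32-23 30-5 15 0 6 2-6-15 0-22-14-1-14-4-12-10-6-12 1-14 3-9 4-4 11-4 35 4-3-18-13-1-25-12-9-6z"/><path d="M222 16l-191 1 8 3 10 12 16 39 8 9 3 29 14 34 7 8 12 3 6-7 47 0 14 2 7 6-2-12-9-13-2-13 16-27 18-14 22-35 2-10z"/><path d="M383 16l-41 0-2 3-2 33-7 16 9 28 2 20 8 41 0 9-5 10 2 5 27 25 24 13 14 2 15-5 1-9-5-7-20-11-7-9-1-28-20-75 0-3 3-2 18-2 13-6-7-21z"/><path d="M162 147l-47 0-6 5-2 5 0 45 7 19 34 30 5 11 6 29 52-8 9 0 18 6-14-9-26-27-13-16-8-17-1-13 14-27-4-20-5-9z"/><path d="M409 66l-34 8 10 43 10 35 1 28 11 12 23 12 33 1 1-104-16-1-18-5-13-12z"/><path d="M341 16l-61 1 15 22 5 13 5 8 0 7-15 30 2 32-4 30-7 23 4-3 24 4 18-1 16-4 4-5 3-16-8-41 0-13-11-35 7-16z"/><path d="M31 16l-15 1 0 140 17 0 13 5 13 0 25-7 24 0-11-4-7-8-14-34-3-29-8-9-8-23-13-23-5-5z"/><path d="M463 361l-17 4-13 16-20 11-11 11-6 17-8 14 2 12 5 4 35 5 25 7 9-1z"/><path d="M21 296l-5 1 1 118 32-26 29-31-1-11-10-17-12-11z"/><path d="M430 216l-2 0 0 19-8 3 2 19 6 11 17 6-28-1-7 19 10 4 31 20 12 1 1-93-17-6z"/><path d="M393 235l-18 3-7 5-2 6-2 17 3 8 8 9 15 8 20 1 7-19 28 1-7-1-12-8-7-26-13 0z"/>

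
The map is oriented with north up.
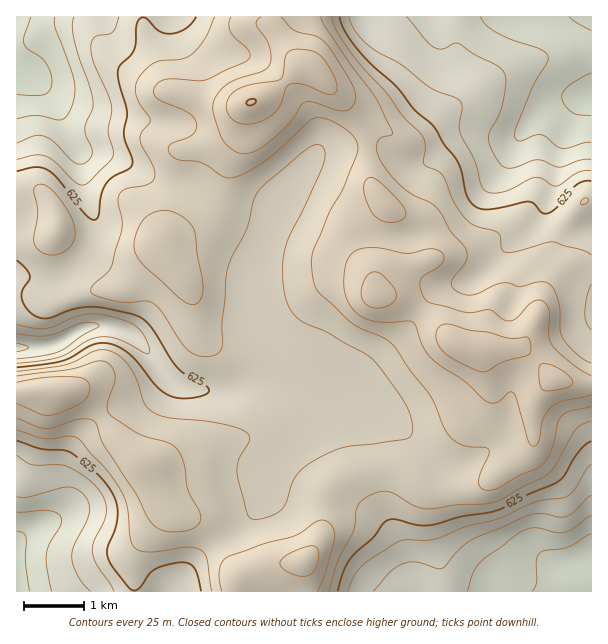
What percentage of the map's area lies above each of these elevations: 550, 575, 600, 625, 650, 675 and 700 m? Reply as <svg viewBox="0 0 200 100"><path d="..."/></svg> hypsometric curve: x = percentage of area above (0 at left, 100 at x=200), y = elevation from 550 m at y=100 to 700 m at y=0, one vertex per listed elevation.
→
<svg viewBox="0 0 200 100"><path d="M186 100l-13-17-16-16-15-17-43-17-47-16-32-17"/></svg>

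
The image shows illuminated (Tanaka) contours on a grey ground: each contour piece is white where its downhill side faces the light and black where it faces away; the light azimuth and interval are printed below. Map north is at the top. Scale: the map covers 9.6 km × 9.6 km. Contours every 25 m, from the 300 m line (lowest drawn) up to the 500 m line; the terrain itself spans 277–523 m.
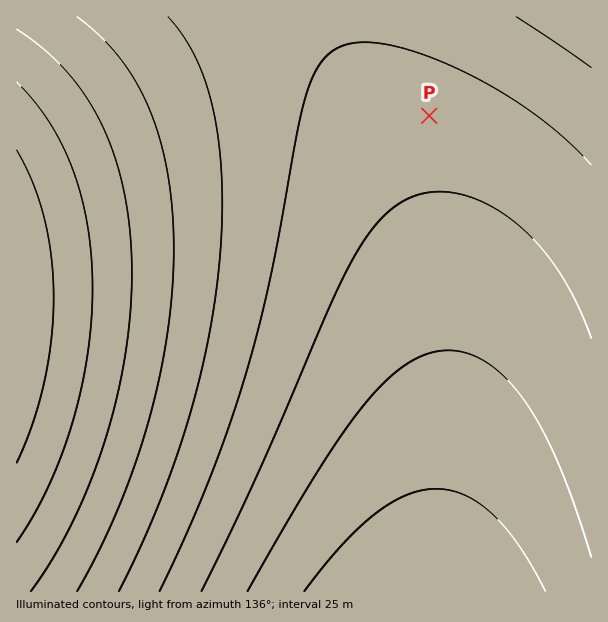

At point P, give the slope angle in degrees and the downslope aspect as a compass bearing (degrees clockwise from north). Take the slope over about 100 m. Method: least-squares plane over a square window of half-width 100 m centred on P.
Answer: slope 1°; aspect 8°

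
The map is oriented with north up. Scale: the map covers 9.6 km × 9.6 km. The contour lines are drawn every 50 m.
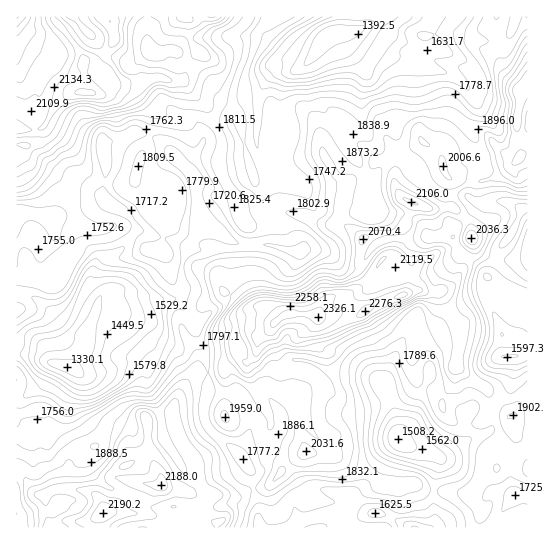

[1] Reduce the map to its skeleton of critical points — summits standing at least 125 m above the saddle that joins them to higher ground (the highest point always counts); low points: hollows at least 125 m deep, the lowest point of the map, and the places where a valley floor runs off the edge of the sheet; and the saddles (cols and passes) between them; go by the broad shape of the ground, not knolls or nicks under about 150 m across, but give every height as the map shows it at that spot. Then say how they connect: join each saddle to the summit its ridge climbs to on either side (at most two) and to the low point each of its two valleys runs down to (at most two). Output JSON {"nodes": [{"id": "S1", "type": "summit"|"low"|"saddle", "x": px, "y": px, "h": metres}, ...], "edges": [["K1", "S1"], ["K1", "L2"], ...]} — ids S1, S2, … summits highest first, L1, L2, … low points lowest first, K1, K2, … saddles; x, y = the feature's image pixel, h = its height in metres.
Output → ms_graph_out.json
{"nodes": [
{"id": "S1", "type": "summit", "x": 317, "y": 317, "h": 2326},
{"id": "S2", "type": "summit", "x": 89, "y": 93, "h": 2263},
{"id": "S3", "type": "summit", "x": 105, "y": 513, "h": 2190},
{"id": "S4", "type": "summit", "x": 521, "y": 95, "h": 2146},
{"id": "L1", "type": "low", "x": 66, "y": 367, "h": 1330},
{"id": "L2", "type": "low", "x": 330, "y": 35, "h": 1374},
{"id": "L3", "type": "low", "x": 397, "y": 441, "h": 1508},
{"id": "L4", "type": "low", "x": 414, "y": 527, "h": 1541},
{"id": "L5", "type": "low", "x": 507, "y": 357, "h": 1597},
{"id": "L6", "type": "low", "x": 17, "y": 17, "h": 1841},
{"id": "K1", "type": "saddle", "x": 34, "y": 130, "h": 2149},
{"id": "K2", "type": "saddle", "x": 327, "y": 441, "h": 1952},
{"id": "K3", "type": "saddle", "x": 474, "y": 181, "h": 1936},
{"id": "K4", "type": "saddle", "x": 470, "y": 259, "h": 1866},
{"id": "K5", "type": "saddle", "x": 207, "y": 373, "h": 1850},
{"id": "K6", "type": "saddle", "x": 490, "y": 410, "h": 1842},
{"id": "K7", "type": "saddle", "x": 498, "y": 39, "h": 1812},
{"id": "K8", "type": "saddle", "x": 263, "y": 219, "h": 1782},
{"id": "K9", "type": "saddle", "x": 434, "y": 490, "h": 1741}],
"edges": [["K1", "S2"], ["K1", "L1"], ["K1", "L6"], ["K2", "S1"], ["K2", "L1"], ["K2", "L3"], ["K3", "S1"], ["K3", "S4"], ["K3", "L1"], ["K3", "L5"], ["K4", "S1"], ["K4", "L1"], ["K4", "L5"], ["K5", "S1"], ["K5", "S3"], ["K5", "L1"], ["K6", "S1"], ["K6", "L3"], ["K6", "L5"], ["K7", "S1"], ["K7", "S4"], ["K7", "L2"], ["K8", "S1"], ["K8", "S2"], ["K8", "L1"], ["K8", "L2"], ["K9", "S1"], ["K9", "L3"], ["K9", "L4"]]}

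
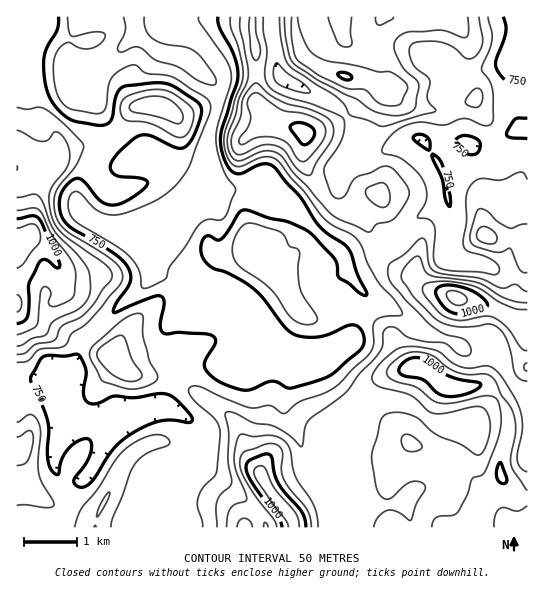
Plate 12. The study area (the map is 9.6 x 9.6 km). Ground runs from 620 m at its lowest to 1090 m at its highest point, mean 820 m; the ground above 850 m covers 34.2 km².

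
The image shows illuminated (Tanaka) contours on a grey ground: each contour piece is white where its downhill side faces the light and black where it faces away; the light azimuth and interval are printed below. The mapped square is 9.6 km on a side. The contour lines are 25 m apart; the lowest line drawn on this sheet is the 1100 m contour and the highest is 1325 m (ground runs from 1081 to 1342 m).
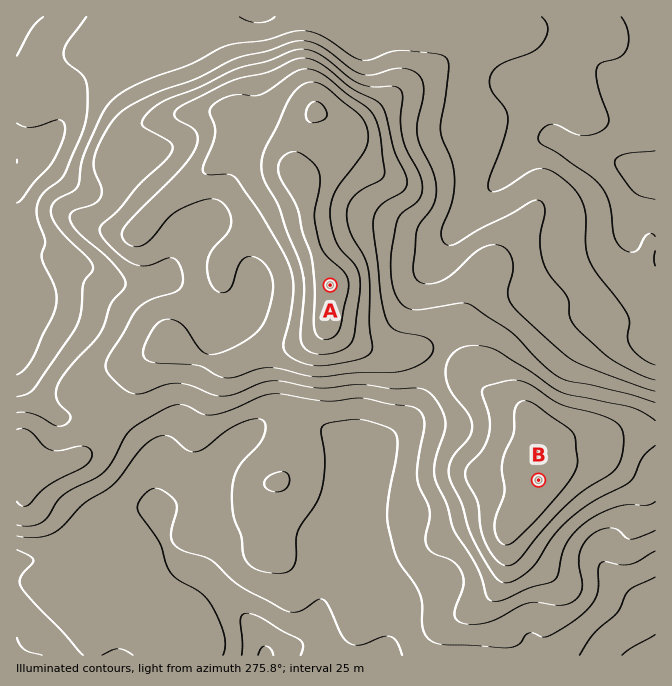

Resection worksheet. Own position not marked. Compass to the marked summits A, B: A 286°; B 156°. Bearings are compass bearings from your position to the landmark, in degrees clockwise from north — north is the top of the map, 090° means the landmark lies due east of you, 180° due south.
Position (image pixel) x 469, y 325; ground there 1240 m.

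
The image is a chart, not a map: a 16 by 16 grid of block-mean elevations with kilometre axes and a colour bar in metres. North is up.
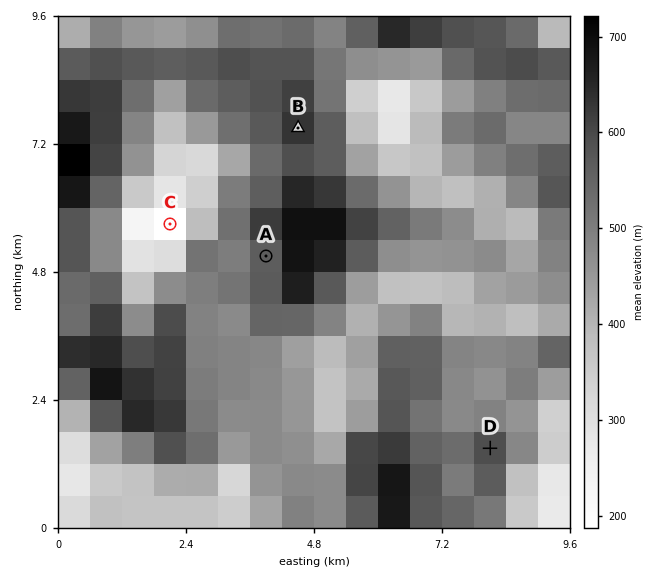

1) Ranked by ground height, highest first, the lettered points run B D A C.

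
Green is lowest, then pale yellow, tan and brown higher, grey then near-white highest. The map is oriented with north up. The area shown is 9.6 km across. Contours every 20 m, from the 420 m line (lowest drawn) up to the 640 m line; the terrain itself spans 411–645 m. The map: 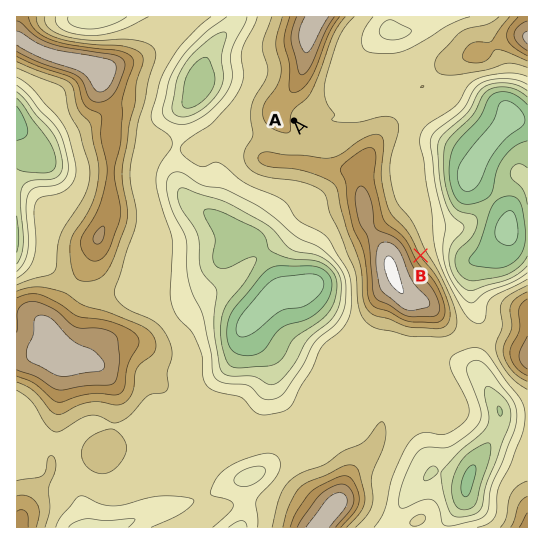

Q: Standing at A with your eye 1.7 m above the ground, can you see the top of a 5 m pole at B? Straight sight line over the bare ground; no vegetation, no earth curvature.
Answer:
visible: false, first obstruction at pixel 328 157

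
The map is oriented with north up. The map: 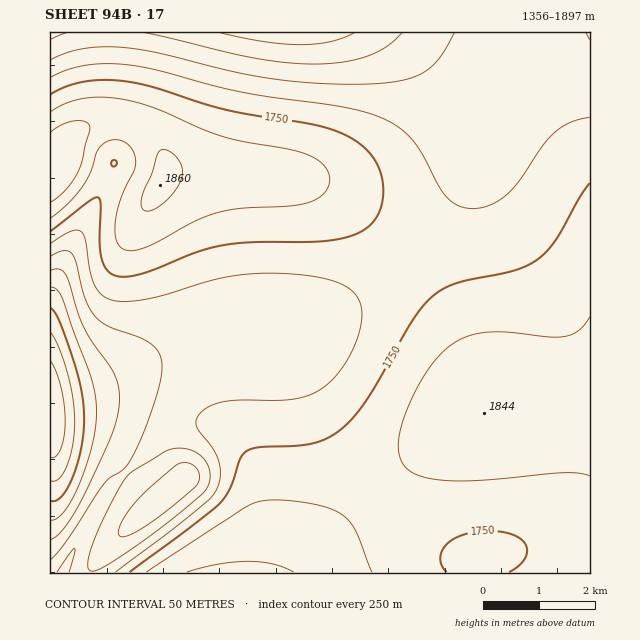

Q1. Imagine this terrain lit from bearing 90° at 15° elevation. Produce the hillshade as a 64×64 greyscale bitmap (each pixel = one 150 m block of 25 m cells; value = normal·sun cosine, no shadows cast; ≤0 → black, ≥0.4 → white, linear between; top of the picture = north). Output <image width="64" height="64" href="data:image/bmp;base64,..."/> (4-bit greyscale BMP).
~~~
<image width="64" height="64" href="data:image/bmp;base64,Qk12CAAAAAAAAHYAAAAoAAAAQAAAAEAAAAABAAQAAAAAAAAIAAATCwAAEwsAABAAAAAAAAAAAAAAABEREQAiIiIAMzMzAERERABVVVUAZmZmAHd3dwCIiIgAmZmZAKqqqgC7u7sAzMzMAN3d3QDu7u4A////ADjvyWQzNFd4mZmaqqqqqru7u7u7u7u7uqqqmZmZmIiINL/slkMzRWeJmZmqqqqqu7u7u7u7u7u6qqqZmZmYiIgzfv64ZDI0VniJmZqqqqqru7u7u7u7u7qqqqmZmZmIiEI7/9uFQyNFZ4iZmqqqqqu7u7u7u7u7uqqqqZmZmZiIQxbv/bhUMjRWeImZqqqqqru7u7u7u7uqqqqpmZmZmYhTE6/+2oZDIzVniJmaqqqqqru7u7u7qqqqqqqZmZmZmVMRbP/sqGQyI0Z4iZqqqqqqqqqqqqqqqqqqqqmZmZmZZBA53u7KhkMiNFeJmqqqqqqqqqqqqqqqqqqqqpmZmZlkEBa97ty4ZDIjRXiZqqqqqqqqqqqqqqqqqqqqqpmZmWQAFJzd7cuWQhEkaJmqqqqqqqqqqqqqqqqqqqqqqZmZZAADarzd3LljABRomaqqqqqqmZmZmaqqqqqqqqqqqZlkAAJYq83d23MAFGiZqqqqqZmZmZmZmZqqqqqqqqqqqWMAAkeJrN3bhBEkaJmqqqmZmZmZmZmZmaqqqqqqqqqqUwACRniavMqFM0Z4maqqmZmZmZmZmZmZmqqqqqqqqqpTAAJFd4mruYZVZ4maqqqZmZmYiIiJmZmaqqqqqqqqqlIAAkVneJmZh2Z4mZqqqZmZmIiIiIiJmZmqqqqqqqqqQgACRWd3iIiHeImZqqqpmZmIiIiIiIiZmaqqqqqqqqpCABNFZnd4iIiImZmqqqmZmIiIiIiIiJmZqqqqqqqqqjIAE0Zmd3eIiImZmqqqmZmYiIiIiIiIiZmqqqqqqqqqMQATVmd3d4iImZmqqqqZmZiIiHd4iIiJmZqqqqqqqqoxABNWZ3d3iImZmaqqqpmZiIiHd3eIiImZmqqqqqqqqiEAJFZ3d3iIiZmaqqqqmZmIiHd3d3iIiZmaqqqqqqqqIQAkZ3d3iIiZmaqqqqqZmYiId3d3eIiImZqqqqqqqqohACRnd4iIiJmZqqqqqpmZiIh3d3d3iIiZmqqqqqqqqiEBNWeIiIiJmZqqqqqqmZmIiHd3d3eIiJmaqqqqqqqqEQE1d4iIiJmZqqqqqqqZmYiId3d3d4iImZqqqqqqqqkRATV4iImZmZmqqqqqqpmZiIh3d3d4iIiZmqqqqqqqmREBNniJmZmZqqqqqqqqmZmIiId3d3iIiJmaqqqqqqmZIQFGeJmZmZqqqqqqqqqZmYiIiHd3iIiJmZmqqqqqqZkhAUZ4mZmqqqqqqqqqqpmZiIiIiIiIiImZmaqqqqqZmSEBNnmZqqqqqqqqqqqqmZmYiIiIiIiIiZmZqqqqqZmZMgE1eZqqqqqqqqqqqqqZmZiIiIiIiIiZmZmqqqqZmZlCETV5mqqqqqqqqqqqqpmZmZiIiIiIiZmZmZqqmZmZmFMRJXiaq7u7uqqqqqqqmZmZmZmIiZmZmZmZmZmZmZmIdSEkaJq7u7u7qqqqqqqZmZmZmZmZmZmZmZmZmZmZmYiGMSNomru7u7u6qqqqqpmZmZmZmZmZmZmZmZmZmZmYiKhCI1eau7u7u7qqqqqqqZmZmZmZmZmZmZmZmZmZmZiIumMiRoq7u7u7uqqqqqqqqqqqqqqqqqqqqZmZmZmZiIjbhCI1iau8u7u6qqqqqqqqqqqqqqqqqqqqmZmZmZiIiO2mQjV5q7zLu7qqqqqqqqqqqqqqqqqqqqqpmZmZmIiI/shTNGirvMu7uqqqqqqqqqqru7u7u6qqqqmZmZmIiIj/23QzV5q8zLu6qqqqqqqqqru7u7u7u6qqqZmZmIiIiP/9lkNGirvMu7qqqqqqqqqru7u7u7u7uqqpmZmYiIiI//7IVEV5q8y7uqqqqqqqqru7u7u7u7u6qqmZmZiIiIjv/9p0RGiru7u7qqqqqqqru7u8zMy7u7qqqZmZiIiIiN7//JZEV5q7u7uqqqqqqqu7u8zMzMu7u6qpmZmIiIiIzf/+t1RGiru7u6qqqqqqq7u8zMzMzLu7qqmZmYiIiIi8///ZZEV5u7u7qqqqqqq7u7zMzMzMu7uqqZmZmIiIiKvv/+pjNXmru7uqqqqqqru7vMzMzMy7u6qpmZmYiIiImt//6mRFebu7u6qqqqqqu7u8zMzMy7u7qqmZmZmIiZmKzv/adVeKu7u7qqqqqqq7u7vMzMy7u7qqqZmZmZmZmYm97sqHeJq7u7u6qqqqqru7u7u7u7u7uqqpmZmZmZmZeKvMypmZq7u7u7qqqqqqq7u7u7u7u7uqqqmZmZmZmZl3mru6qqq7u7u7u6qqqqqru7u7u7u7uqqqqZmZmZmZmXeJqqqqu7u7u7u7qqqqqqqru7u7u6qqqqqZmZmZmZmZZ4iaqqu7u7u7u7u6qqqqqqqqqqqqqqqqqpmZmZmZmqpniJmqq7u7u7u7u7uqqqqqqqqqqqqqqqqZmZmZmZqqqneImaqru7u7u7u7u7qqqqqqqqqqqZmZmZmZmZmaqqqqd4iZqqq7u7u7u7u7uqqqqqqpmZmZmZmZmZmZmqqqqqp3iJmaqru7u7u7u7u6qqqqqZmZmZmZmZmZmZmqqqqqqneImZqqu7u7u7u7u7qqqqqZmZmYiIiZmZmZmaqqqqqqd4iZmqqru7u7u7u7uqqqqZmZiIiIiIiJmZmZqqqqqqt4iZmqqqu7u7u7u7u6qqqZmYiIiIiIiIiZmZmqqqqqu4iJmaqqq7u7u7u7u6qqqpmYiIiIiIiIiImZmaqqqqu7"/>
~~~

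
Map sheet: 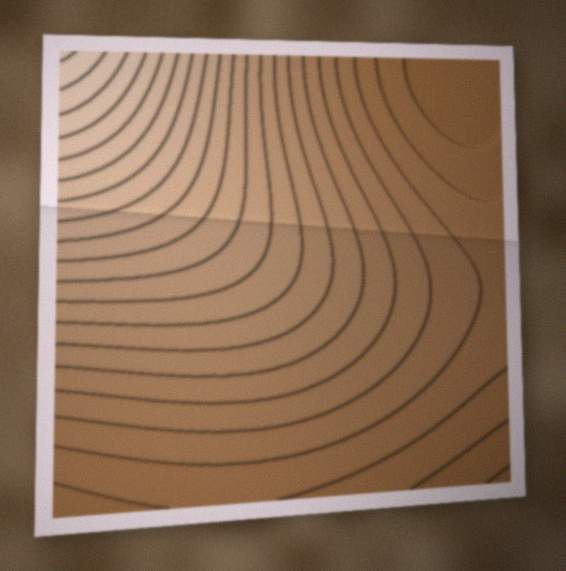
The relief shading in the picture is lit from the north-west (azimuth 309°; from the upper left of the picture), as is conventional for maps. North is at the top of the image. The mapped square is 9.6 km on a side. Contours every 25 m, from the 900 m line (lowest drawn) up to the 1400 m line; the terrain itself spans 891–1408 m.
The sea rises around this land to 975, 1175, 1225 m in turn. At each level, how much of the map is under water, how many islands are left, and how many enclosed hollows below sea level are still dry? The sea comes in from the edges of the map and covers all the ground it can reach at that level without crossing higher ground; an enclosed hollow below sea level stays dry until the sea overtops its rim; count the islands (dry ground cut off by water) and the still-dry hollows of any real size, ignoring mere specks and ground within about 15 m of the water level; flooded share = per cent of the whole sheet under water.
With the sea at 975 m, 29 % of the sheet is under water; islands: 0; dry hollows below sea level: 0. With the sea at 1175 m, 85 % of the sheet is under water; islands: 0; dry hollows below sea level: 0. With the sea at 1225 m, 91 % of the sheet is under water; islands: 0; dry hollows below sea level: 0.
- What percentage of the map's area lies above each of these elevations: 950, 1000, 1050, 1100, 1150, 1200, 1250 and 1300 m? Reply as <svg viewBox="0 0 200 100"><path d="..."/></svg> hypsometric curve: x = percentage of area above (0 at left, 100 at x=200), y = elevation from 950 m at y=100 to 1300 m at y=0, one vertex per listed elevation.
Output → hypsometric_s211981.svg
<svg viewBox="0 0 200 100"><path d="M172 100l-54-14-33-15-26-14-21-14-14-14-10-15-7-14"/></svg>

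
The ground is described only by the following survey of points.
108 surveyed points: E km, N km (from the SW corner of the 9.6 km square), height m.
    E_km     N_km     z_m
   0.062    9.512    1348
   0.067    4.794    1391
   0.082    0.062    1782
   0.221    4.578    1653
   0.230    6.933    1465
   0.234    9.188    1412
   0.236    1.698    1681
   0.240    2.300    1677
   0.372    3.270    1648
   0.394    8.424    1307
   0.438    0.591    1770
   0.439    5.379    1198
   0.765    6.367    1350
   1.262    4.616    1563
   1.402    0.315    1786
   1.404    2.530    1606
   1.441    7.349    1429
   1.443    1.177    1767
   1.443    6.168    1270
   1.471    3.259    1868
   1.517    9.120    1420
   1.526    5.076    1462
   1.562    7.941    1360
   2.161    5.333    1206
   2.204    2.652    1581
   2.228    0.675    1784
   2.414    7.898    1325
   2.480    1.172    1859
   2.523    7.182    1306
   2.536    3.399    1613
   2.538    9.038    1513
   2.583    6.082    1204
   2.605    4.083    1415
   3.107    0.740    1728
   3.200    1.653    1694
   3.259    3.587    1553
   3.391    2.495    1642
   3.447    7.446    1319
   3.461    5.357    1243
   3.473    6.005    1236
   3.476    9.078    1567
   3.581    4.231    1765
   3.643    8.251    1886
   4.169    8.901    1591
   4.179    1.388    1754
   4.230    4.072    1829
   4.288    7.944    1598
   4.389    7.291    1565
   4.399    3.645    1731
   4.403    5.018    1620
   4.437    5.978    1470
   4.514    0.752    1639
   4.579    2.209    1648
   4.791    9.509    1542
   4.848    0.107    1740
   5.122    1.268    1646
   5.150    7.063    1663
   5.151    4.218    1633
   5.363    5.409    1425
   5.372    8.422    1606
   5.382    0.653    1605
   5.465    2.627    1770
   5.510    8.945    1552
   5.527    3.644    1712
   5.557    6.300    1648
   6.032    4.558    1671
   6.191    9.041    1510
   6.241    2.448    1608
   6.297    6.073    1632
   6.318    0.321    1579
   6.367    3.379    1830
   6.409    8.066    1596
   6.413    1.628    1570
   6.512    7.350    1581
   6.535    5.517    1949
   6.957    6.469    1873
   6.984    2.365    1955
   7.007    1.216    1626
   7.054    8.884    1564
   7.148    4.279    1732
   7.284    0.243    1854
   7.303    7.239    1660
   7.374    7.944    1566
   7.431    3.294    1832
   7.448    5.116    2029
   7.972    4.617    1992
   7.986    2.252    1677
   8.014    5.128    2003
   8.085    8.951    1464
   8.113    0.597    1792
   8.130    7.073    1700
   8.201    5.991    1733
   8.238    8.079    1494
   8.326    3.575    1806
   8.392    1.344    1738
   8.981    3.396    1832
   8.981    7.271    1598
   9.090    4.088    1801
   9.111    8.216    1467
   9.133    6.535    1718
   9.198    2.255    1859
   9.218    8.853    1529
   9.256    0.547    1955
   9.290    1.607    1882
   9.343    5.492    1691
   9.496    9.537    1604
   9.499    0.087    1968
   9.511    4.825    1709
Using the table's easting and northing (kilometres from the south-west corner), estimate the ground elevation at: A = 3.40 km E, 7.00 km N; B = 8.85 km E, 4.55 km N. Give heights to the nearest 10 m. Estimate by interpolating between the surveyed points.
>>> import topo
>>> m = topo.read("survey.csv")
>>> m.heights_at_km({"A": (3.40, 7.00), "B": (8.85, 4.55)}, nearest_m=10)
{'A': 1380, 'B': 1780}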